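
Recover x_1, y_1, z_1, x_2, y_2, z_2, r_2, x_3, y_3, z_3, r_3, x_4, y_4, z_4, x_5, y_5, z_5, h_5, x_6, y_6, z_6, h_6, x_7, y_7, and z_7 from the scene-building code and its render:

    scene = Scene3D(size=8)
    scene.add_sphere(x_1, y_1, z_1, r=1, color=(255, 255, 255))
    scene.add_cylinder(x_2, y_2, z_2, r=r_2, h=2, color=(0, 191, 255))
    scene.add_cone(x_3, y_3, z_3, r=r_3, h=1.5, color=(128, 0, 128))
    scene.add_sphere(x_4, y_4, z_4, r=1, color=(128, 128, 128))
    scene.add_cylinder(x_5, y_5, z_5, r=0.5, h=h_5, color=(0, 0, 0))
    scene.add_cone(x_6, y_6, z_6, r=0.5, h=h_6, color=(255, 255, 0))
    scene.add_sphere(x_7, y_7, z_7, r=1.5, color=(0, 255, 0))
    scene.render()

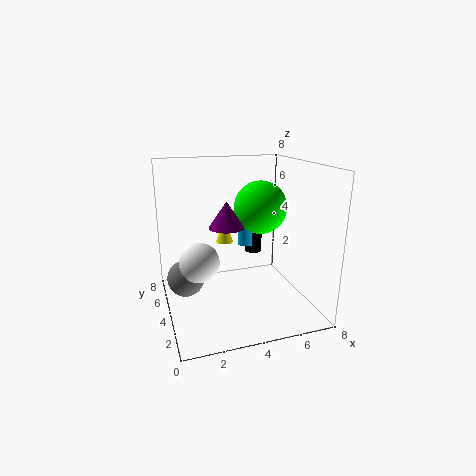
x_1 = 1.5
y_1 = 2.5
z_1 = 3.5
x_2 = 5
y_2 = 5.5
z_2 = 3
r_2 = 0.5
x_3 = 3.5
y_3 = 4.5
z_3 = 4.5
r_3 = 1
x_4 = 1
y_4 = 4
z_4 = 2
x_5 = 5.5
y_5 = 5.5
z_5 = 2.5
h_5 = 1.5
x_6 = 3.5
y_6 = 5
z_6 = 3.5
h_6 = 1.5
x_7 = 5.5
y_7 = 4.5
z_7 = 5.5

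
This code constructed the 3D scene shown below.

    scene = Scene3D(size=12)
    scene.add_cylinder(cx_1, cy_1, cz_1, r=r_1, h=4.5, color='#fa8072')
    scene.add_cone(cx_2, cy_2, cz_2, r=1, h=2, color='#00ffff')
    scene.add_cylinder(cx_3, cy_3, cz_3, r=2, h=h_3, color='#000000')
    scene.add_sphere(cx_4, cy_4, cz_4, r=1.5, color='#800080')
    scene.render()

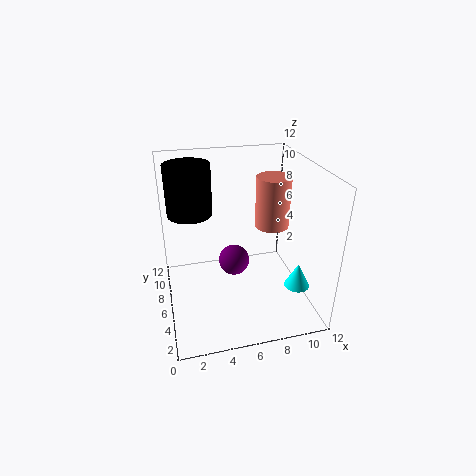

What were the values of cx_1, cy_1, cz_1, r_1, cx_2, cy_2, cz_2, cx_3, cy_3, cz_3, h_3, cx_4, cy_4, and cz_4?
cx_1 = 9.5; cy_1 = 7.5; cz_1 = 6; r_1 = 1.5; cx_2 = 10; cy_2 = 2.5; cz_2 = 3; cx_3 = 2.5; cy_3 = 9.5; cz_3 = 7; h_3 = 4.5; cx_4 = 6.5; cy_4 = 9.5; cz_4 = 1.5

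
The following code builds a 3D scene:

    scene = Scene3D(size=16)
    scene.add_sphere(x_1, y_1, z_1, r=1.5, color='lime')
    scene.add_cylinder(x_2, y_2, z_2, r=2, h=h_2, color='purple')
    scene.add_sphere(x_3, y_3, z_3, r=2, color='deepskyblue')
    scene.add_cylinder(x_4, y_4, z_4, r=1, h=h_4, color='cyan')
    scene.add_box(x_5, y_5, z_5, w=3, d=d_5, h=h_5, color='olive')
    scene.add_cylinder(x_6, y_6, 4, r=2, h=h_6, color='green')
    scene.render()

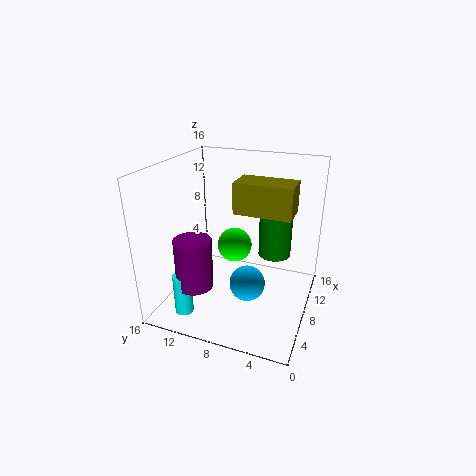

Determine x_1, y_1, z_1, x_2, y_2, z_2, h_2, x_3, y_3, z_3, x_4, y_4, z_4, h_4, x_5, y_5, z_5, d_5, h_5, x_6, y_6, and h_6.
x_1 = 2; y_1 = 6; z_1 = 10.5; x_2 = 4; y_2 = 11.5; z_2 = 3.5; h_2 = 5.5; x_3 = 7; y_3 = 6.5; z_3 = 3; x_4 = 3; y_4 = 12.5; z_4 = 0.5; h_4 = 4.5; x_5 = 4; y_5 = 1.5; z_5 = 12.5; d_5 = 5.5; h_5 = 3; x_6 = 13; y_6 = 5; h_6 = 6.5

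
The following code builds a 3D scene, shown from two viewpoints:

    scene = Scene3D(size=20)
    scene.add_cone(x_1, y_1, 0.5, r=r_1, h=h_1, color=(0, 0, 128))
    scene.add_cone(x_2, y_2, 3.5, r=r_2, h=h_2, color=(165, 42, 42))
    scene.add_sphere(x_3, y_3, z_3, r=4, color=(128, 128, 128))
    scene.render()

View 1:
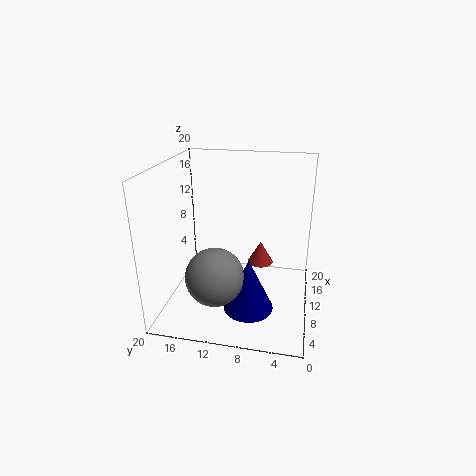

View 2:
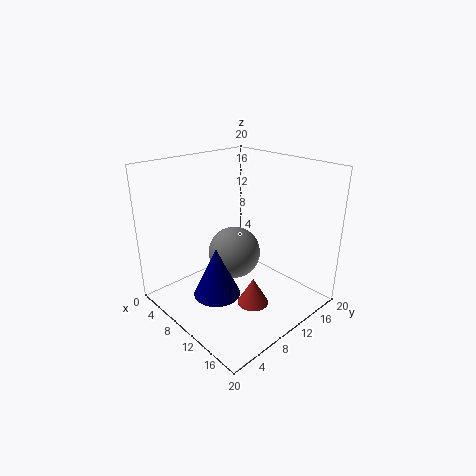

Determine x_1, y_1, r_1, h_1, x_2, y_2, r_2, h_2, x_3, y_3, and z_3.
x_1 = 7.5, y_1 = 8, r_1 = 3.5, h_1 = 7.5, x_2 = 15.5, y_2 = 7.5, r_2 = 2, h_2 = 3.5, x_3 = 6.5, y_3 = 12.5, z_3 = 5.5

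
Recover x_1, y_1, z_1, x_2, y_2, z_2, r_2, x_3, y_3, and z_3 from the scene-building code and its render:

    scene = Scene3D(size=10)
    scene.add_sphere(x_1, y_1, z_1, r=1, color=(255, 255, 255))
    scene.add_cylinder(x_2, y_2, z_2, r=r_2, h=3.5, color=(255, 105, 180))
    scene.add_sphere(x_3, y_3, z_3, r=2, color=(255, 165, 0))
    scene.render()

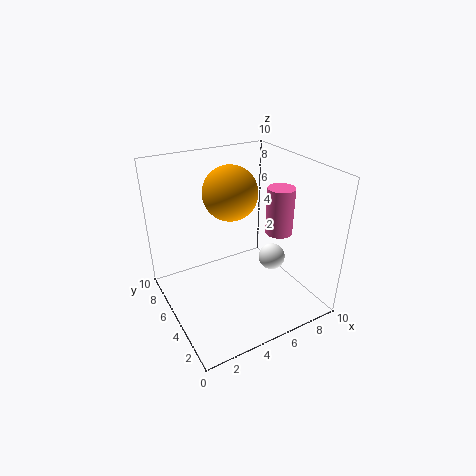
x_1 = 8; y_1 = 5; z_1 = 2.5; x_2 = 8.5; y_2 = 5; z_2 = 4.5; r_2 = 1; x_3 = 5.5; y_3 = 7; z_3 = 7.5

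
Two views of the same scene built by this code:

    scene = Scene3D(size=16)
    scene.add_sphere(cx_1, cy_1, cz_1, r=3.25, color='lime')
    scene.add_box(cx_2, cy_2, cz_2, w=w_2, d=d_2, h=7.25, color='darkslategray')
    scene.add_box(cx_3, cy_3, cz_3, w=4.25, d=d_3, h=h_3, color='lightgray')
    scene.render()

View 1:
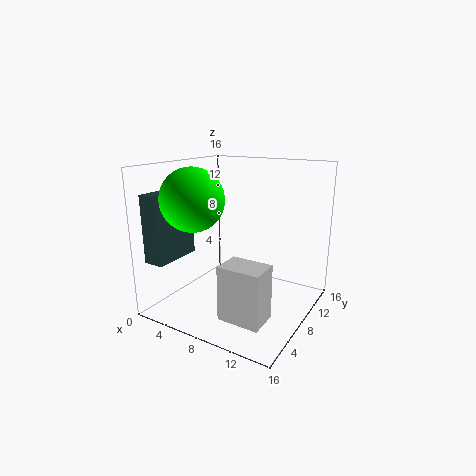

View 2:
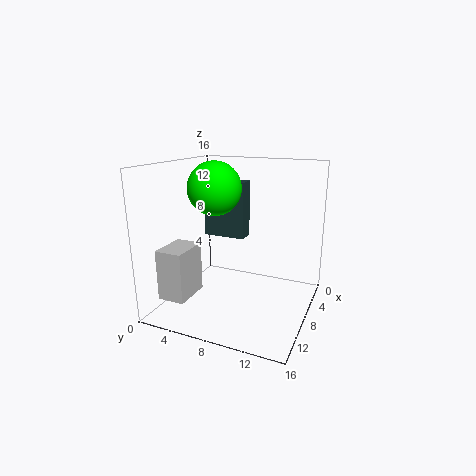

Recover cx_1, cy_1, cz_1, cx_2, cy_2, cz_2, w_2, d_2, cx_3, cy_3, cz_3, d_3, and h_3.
cx_1 = 5.25, cy_1 = 3.75, cz_1 = 12.75, cx_2 = 0.75, cy_2 = 1, cz_2 = 6, w_2 = 2.25, d_2 = 5.5, cx_3 = 9.75, cy_3 = 1.25, cz_3 = 2, d_3 = 3, h_3 = 5.5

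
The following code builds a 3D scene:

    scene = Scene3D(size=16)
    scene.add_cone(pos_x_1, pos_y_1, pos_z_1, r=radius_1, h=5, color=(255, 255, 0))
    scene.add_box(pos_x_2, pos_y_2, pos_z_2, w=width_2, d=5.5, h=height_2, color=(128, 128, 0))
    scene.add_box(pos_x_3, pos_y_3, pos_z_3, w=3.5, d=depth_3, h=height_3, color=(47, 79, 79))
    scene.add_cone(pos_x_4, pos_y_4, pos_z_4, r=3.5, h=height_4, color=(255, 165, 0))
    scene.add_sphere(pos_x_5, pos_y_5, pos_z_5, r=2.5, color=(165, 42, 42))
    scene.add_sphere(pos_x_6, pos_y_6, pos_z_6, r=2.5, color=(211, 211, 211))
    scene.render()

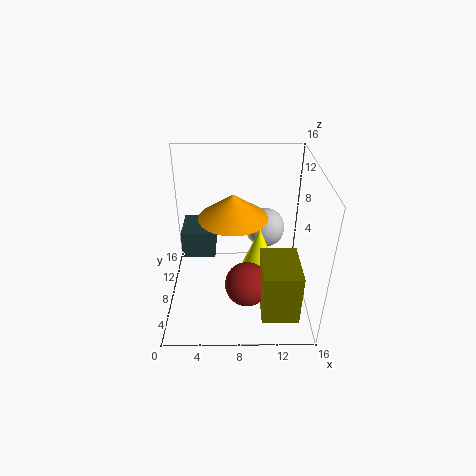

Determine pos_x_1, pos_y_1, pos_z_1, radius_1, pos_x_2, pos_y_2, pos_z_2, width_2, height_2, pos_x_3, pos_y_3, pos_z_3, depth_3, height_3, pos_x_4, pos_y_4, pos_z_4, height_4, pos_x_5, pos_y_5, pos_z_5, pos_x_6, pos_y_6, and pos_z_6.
pos_x_1 = 10.5; pos_y_1 = 9; pos_z_1 = 3.5; radius_1 = 2; pos_x_2 = 10.5; pos_y_2 = 2; pos_z_2 = 1; width_2 = 4; height_2 = 6; pos_x_3 = 2; pos_y_3 = 6.5; pos_z_3 = 6.5; depth_3 = 4; height_3 = 3; pos_x_4 = 7.5; pos_y_4 = 6.5; pos_z_4 = 11.5; height_4 = 2.5; pos_x_5 = 9; pos_y_5 = 6; pos_z_5 = 3; pos_x_6 = 11.5; pos_y_6 = 13.5; pos_z_6 = 6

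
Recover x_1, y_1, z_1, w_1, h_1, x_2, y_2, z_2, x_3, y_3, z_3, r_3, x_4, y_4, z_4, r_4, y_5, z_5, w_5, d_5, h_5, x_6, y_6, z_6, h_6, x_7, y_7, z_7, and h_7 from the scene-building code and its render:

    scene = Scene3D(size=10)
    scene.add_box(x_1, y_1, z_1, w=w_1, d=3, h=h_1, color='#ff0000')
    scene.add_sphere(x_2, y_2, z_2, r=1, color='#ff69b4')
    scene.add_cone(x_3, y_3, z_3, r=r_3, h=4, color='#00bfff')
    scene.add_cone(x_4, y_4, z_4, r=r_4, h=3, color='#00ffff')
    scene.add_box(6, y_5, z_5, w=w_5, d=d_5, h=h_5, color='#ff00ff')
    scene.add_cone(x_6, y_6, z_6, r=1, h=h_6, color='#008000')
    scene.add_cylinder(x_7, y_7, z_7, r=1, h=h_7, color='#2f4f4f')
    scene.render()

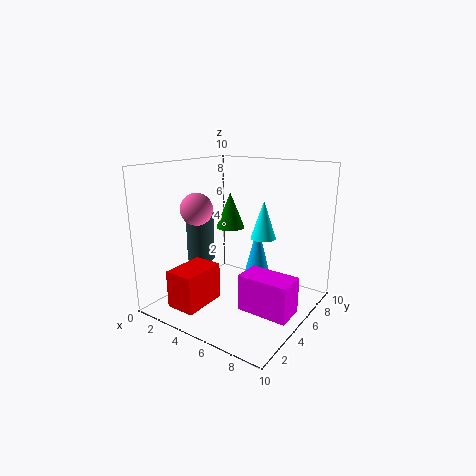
x_1 = 2.5
y_1 = 0.5
z_1 = 1
w_1 = 2
h_1 = 2.5
x_2 = 4
y_2 = 2
z_2 = 7.5
x_3 = 4.5
y_3 = 8.5
z_3 = 1
r_3 = 1
x_4 = 5
y_4 = 8.5
z_4 = 4
r_4 = 1
y_5 = 3.5
z_5 = 0.5
w_5 = 3.5
d_5 = 2
h_5 = 2.5
x_6 = 4
y_6 = 5.5
z_6 = 5.5
h_6 = 2.5
x_7 = 2
y_7 = 4.5
z_7 = 3
h_7 = 3.5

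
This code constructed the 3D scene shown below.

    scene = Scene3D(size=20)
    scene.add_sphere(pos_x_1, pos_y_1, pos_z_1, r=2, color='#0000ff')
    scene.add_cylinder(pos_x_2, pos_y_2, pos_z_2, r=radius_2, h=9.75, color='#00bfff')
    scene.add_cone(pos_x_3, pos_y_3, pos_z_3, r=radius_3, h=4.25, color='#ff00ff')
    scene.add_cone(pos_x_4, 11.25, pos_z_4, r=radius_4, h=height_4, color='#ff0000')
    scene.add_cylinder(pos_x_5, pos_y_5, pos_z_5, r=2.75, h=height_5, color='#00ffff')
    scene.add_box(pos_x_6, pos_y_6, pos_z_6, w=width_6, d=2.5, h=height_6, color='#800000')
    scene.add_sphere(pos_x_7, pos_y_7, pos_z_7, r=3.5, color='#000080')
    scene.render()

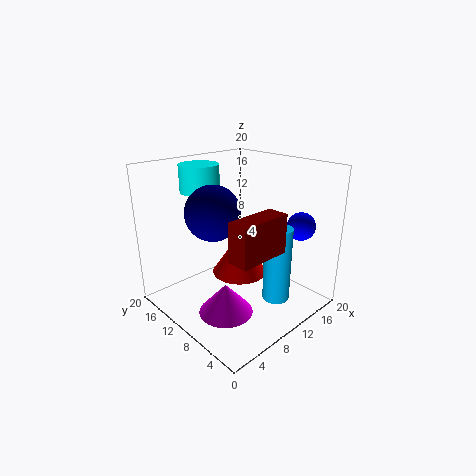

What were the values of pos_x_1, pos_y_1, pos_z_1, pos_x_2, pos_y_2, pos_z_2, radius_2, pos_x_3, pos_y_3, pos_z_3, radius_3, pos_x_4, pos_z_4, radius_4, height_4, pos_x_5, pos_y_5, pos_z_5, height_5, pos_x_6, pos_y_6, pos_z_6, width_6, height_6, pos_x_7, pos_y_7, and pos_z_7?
pos_x_1 = 17.25; pos_y_1 = 4.75; pos_z_1 = 11.25; pos_x_2 = 10.5; pos_y_2 = 3.25; pos_z_2 = 3.5; radius_2 = 1.75; pos_x_3 = 6.5; pos_y_3 = 8.75; pos_z_3 = 0.25; radius_3 = 3.75; pos_x_4 = 11.5; pos_z_4 = 3.75; radius_4 = 4; height_4 = 6; pos_x_5 = 7.75; pos_y_5 = 15.25; pos_z_5 = 16; height_5 = 3.75; pos_x_6 = 1.75; pos_y_6 = 0.25; pos_z_6 = 12; width_6 = 6.25; height_6 = 4.5; pos_x_7 = 5.5; pos_y_7 = 9.75; pos_z_7 = 14.75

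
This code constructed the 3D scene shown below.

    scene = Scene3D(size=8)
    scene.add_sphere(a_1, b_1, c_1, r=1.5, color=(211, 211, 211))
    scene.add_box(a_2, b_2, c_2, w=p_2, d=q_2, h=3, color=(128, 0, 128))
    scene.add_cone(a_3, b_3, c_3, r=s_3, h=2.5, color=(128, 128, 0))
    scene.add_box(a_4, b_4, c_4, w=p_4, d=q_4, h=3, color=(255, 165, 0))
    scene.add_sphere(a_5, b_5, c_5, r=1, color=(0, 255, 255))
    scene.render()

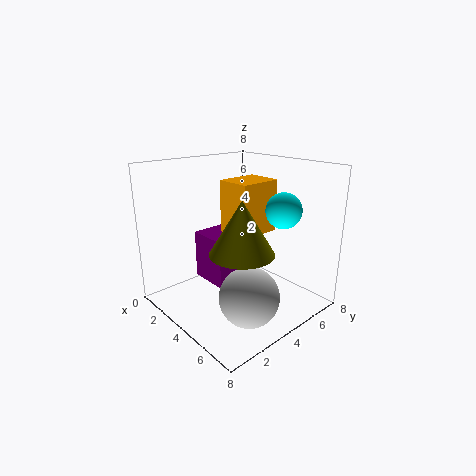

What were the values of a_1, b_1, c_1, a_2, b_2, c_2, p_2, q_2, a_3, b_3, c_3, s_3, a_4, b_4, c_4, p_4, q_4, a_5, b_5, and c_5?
a_1 = 6.5, b_1 = 2.5, c_1 = 2, a_2 = 0.5, b_2 = 3.5, c_2 = 0.5, p_2 = 2.5, q_2 = 2.5, a_3 = 6.5, b_3 = 2, c_3 = 4.5, s_3 = 1.5, a_4 = 2.5, b_4 = 4, c_4 = 4, p_4 = 2, q_4 = 2.5, a_5 = 5.5, b_5 = 6, c_5 = 5.5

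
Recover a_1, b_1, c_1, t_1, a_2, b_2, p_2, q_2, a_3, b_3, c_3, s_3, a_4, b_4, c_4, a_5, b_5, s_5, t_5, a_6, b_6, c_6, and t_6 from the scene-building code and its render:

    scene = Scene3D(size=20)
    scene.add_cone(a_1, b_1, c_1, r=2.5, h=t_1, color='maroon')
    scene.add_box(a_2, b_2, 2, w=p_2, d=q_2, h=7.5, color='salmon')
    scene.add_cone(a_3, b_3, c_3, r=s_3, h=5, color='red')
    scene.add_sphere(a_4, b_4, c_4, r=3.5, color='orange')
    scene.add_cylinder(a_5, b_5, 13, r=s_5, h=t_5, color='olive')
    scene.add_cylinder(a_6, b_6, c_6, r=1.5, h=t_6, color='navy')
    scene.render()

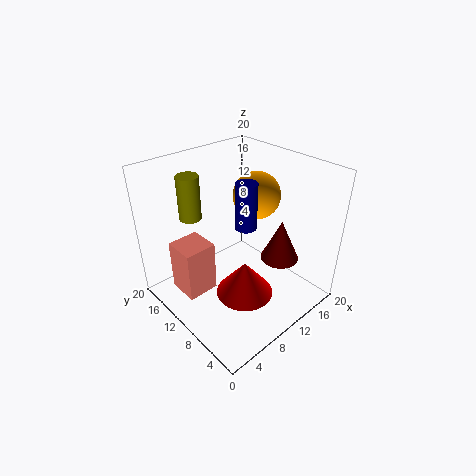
a_1 = 12.5, b_1 = 4.5, c_1 = 8.5, t_1 = 5.5, a_2 = 2.5, b_2 = 11.5, p_2 = 4.5, q_2 = 4.5, a_3 = 9, b_3 = 7.5, c_3 = 2.5, s_3 = 4, a_4 = 15.5, b_4 = 12, c_4 = 14, a_5 = 5.5, b_5 = 14.5, s_5 = 1.5, t_5 = 6, a_6 = 11, b_6 = 9.5, c_6 = 11.5, t_6 = 6.5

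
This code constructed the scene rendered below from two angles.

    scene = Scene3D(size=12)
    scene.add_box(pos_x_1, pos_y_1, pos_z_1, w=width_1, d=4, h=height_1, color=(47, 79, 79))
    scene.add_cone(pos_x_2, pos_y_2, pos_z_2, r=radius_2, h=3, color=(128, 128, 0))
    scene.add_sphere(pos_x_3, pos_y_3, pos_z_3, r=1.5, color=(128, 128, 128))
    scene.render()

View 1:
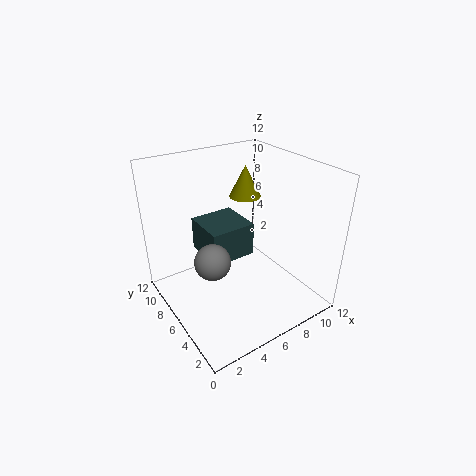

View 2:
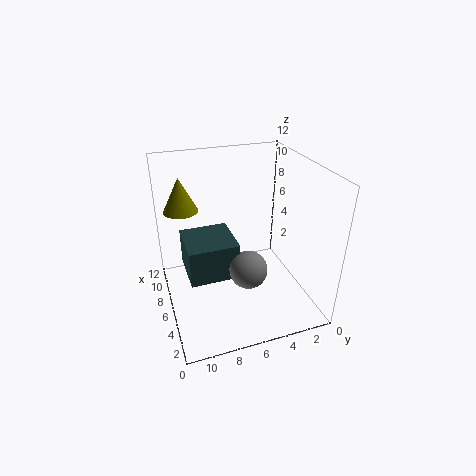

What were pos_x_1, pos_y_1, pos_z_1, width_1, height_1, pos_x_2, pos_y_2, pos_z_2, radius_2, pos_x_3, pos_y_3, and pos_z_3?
pos_x_1 = 4
pos_y_1 = 6.5
pos_z_1 = 3.5
width_1 = 4
height_1 = 3
pos_x_2 = 9.5
pos_y_2 = 10
pos_z_2 = 7.5
radius_2 = 1.5
pos_x_3 = 3.5
pos_y_3 = 6
pos_z_3 = 4.5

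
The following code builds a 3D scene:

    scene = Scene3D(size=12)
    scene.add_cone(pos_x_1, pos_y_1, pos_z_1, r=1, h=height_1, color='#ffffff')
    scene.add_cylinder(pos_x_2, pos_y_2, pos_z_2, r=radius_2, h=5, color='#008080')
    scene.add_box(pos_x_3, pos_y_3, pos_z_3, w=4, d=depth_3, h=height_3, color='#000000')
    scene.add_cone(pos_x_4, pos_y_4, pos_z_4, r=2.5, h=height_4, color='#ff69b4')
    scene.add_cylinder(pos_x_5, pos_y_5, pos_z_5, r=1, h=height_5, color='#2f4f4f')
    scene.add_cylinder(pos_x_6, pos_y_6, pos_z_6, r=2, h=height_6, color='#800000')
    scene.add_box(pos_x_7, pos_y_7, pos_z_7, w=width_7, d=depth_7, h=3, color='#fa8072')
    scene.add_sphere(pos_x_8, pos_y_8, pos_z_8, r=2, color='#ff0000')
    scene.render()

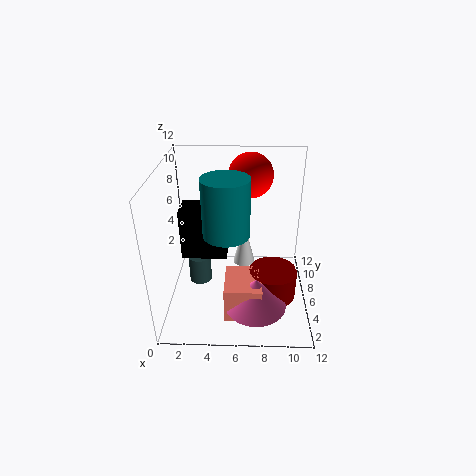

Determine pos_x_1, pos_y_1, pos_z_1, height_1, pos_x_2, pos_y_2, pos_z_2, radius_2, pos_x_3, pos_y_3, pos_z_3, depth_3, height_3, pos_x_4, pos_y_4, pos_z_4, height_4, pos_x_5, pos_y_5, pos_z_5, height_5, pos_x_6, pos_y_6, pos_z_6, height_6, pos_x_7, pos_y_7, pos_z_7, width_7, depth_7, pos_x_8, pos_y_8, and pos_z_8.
pos_x_1 = 6.5
pos_y_1 = 8.5
pos_z_1 = 2
height_1 = 4
pos_x_2 = 5
pos_y_2 = 6.5
pos_z_2 = 6
radius_2 = 2
pos_x_3 = 1
pos_y_3 = 6.5
pos_z_3 = 3.5
depth_3 = 2.5
height_3 = 4.5
pos_x_4 = 7.5
pos_y_4 = 3
pos_z_4 = 1.5
height_4 = 2.5
pos_x_5 = 2.5
pos_y_5 = 7
pos_z_5 = 1
height_5 = 2.5
pos_x_6 = 9
pos_y_6 = 5
pos_z_6 = 1
height_6 = 2.5
pos_x_7 = 5
pos_y_7 = 2
pos_z_7 = 0.5
width_7 = 3
depth_7 = 3.5
pos_x_8 = 7
pos_y_8 = 10
pos_z_8 = 10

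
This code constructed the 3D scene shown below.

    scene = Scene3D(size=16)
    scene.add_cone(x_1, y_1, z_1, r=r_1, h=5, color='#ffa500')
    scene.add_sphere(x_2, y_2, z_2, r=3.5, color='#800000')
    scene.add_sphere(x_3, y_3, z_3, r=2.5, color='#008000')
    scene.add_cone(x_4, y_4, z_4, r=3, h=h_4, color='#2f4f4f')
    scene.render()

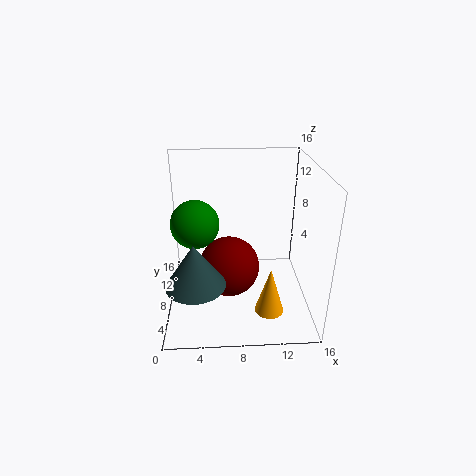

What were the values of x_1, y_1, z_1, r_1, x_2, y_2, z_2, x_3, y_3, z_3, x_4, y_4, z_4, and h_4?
x_1 = 11; y_1 = 3; z_1 = 2; r_1 = 1.5; x_2 = 7; y_2 = 8.5; z_2 = 4; x_3 = 3.5; y_3 = 6.5; z_3 = 10.5; x_4 = 3.5; y_4 = 3; z_4 = 5.5; h_4 = 4.5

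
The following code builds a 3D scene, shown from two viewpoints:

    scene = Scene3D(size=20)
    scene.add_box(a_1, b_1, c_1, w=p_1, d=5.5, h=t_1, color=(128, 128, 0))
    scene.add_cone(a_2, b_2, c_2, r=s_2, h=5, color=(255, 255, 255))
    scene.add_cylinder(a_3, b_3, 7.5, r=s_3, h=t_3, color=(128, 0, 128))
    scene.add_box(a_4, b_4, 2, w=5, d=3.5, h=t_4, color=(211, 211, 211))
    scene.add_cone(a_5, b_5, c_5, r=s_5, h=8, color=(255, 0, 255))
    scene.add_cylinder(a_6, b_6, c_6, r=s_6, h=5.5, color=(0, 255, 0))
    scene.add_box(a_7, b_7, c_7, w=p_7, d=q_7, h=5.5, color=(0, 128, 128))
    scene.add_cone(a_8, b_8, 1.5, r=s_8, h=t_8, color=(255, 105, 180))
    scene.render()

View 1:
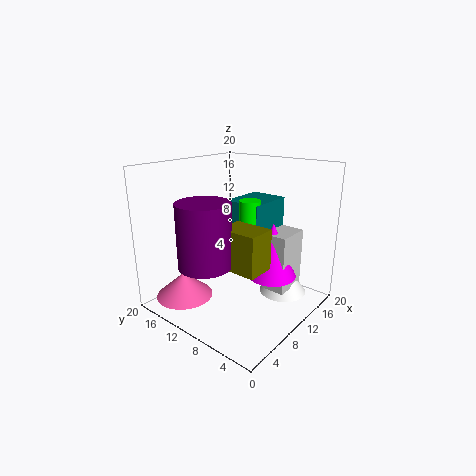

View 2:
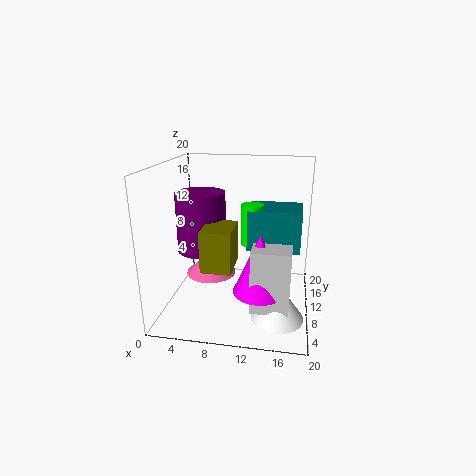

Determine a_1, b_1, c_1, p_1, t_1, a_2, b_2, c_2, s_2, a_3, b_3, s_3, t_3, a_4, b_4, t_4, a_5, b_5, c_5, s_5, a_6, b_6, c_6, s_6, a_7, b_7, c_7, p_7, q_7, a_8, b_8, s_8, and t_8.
a_1 = 6
b_1 = 4.5
c_1 = 7
p_1 = 4
t_1 = 5.5
a_2 = 16
b_2 = 6
c_2 = 0.5
s_2 = 3.5
a_3 = 4.5
b_3 = 11
s_3 = 3.5
t_3 = 8.5
a_4 = 12.5
b_4 = 4
t_4 = 8.5
a_5 = 13.5
b_5 = 6.5
c_5 = 4
s_5 = 3.5
a_6 = 12
b_6 = 9.5
c_6 = 9.5
s_6 = 1.5
a_7 = 11.5
b_7 = 8
c_7 = 9
p_7 = 7
q_7 = 5.5
a_8 = 4.5
b_8 = 15.5
s_8 = 4
t_8 = 3.5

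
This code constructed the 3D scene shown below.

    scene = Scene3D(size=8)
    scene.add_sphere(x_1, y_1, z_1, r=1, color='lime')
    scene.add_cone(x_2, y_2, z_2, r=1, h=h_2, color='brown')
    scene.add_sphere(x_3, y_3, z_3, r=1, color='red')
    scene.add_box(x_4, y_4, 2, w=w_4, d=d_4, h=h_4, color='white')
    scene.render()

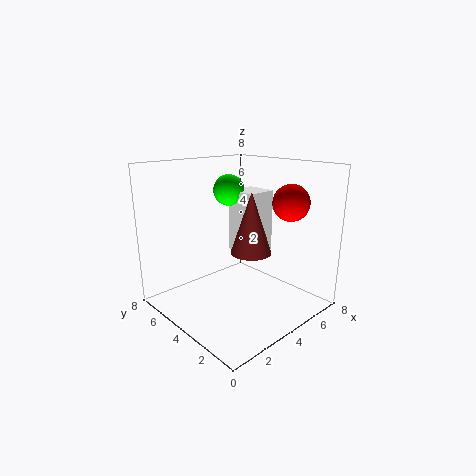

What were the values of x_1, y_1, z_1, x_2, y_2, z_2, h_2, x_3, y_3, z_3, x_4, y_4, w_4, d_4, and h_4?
x_1 = 6; y_1 = 7; z_1 = 6; x_2 = 3; y_2 = 2; z_2 = 4; h_2 = 3; x_3 = 6; y_3 = 2; z_3 = 6; x_4 = 6; y_4 = 5; w_4 = 2; d_4 = 2; h_4 = 4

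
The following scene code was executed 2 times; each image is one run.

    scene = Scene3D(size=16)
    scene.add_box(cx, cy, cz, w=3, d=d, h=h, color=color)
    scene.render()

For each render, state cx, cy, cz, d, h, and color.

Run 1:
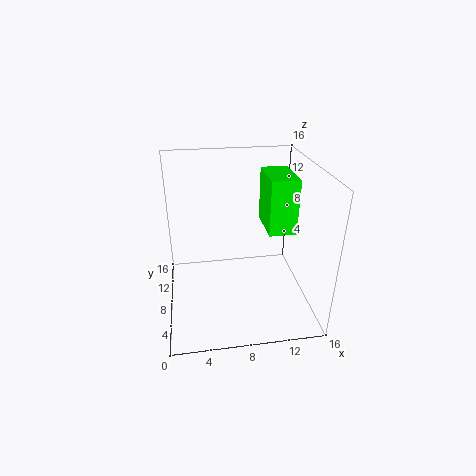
cx = 11
cy = 6
cz = 9
d = 5
h = 6
color = 'lime'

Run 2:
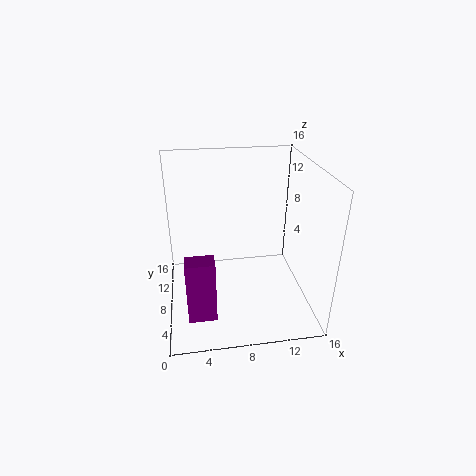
cx = 2
cy = 3
cz = 1
d = 2
h = 7
color = 'purple'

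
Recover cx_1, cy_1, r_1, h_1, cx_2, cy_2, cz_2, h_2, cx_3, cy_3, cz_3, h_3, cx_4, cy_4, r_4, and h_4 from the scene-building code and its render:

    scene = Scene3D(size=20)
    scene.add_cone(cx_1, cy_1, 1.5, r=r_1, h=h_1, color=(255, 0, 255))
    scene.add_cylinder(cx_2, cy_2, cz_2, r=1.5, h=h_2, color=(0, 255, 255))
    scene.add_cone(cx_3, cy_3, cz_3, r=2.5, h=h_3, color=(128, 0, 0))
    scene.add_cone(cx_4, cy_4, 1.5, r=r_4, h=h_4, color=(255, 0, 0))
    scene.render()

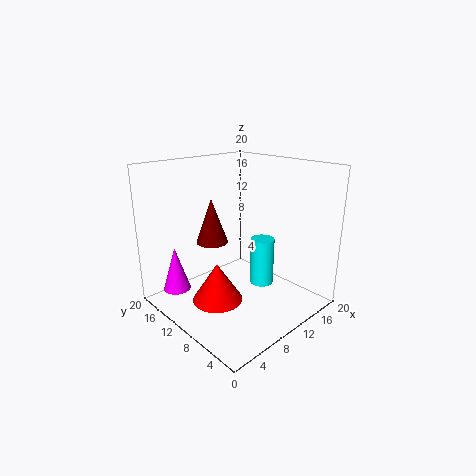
cx_1 = 4, cy_1 = 17, r_1 = 2, h_1 = 6.5, cx_2 = 9.5, cy_2 = 5, cz_2 = 5.5, h_2 = 6, cx_3 = 11, cy_3 = 17, cz_3 = 7, h_3 = 7, cx_4 = 6.5, cy_4 = 10.5, r_4 = 3.5, h_4 = 5.5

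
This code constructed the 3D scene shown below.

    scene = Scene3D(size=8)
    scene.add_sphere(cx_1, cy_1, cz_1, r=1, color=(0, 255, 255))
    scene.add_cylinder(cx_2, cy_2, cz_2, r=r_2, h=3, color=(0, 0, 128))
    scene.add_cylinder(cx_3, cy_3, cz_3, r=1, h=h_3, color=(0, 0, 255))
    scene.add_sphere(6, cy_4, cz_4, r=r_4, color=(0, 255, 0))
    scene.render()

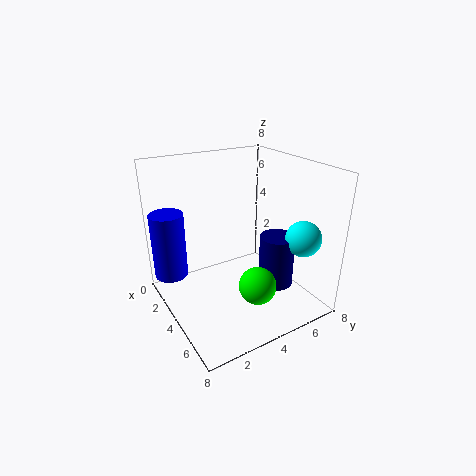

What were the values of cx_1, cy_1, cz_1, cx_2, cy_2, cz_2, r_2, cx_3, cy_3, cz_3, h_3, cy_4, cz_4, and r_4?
cx_1 = 6
cy_1 = 7
cz_1 = 4
cx_2 = 5
cy_2 = 6
cz_2 = 1
r_2 = 1
cx_3 = 1
cy_3 = 1
cz_3 = 1
h_3 = 4
cy_4 = 4
cz_4 = 2
r_4 = 1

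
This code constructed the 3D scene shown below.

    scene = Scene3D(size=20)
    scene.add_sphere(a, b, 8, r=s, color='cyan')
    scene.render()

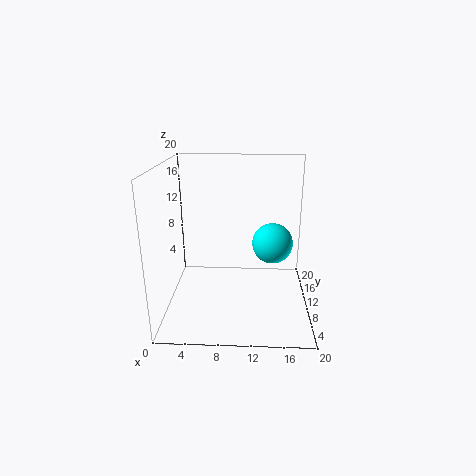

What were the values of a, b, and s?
a = 15, b = 13, s = 3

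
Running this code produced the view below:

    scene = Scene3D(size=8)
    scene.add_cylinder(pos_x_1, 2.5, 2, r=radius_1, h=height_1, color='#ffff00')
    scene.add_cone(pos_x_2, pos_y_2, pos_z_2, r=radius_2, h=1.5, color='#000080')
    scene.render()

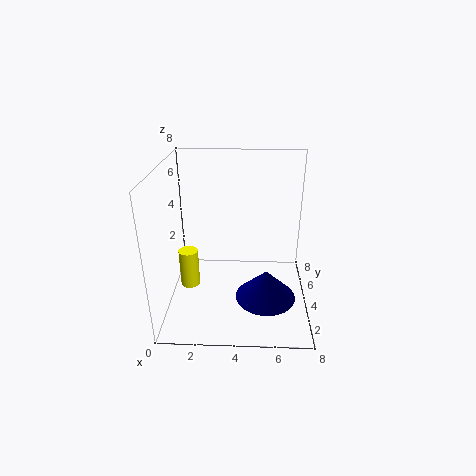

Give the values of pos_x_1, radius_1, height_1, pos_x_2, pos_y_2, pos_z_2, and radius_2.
pos_x_1 = 1.5
radius_1 = 0.5
height_1 = 2
pos_x_2 = 5.5
pos_y_2 = 1.5
pos_z_2 = 2
radius_2 = 1.5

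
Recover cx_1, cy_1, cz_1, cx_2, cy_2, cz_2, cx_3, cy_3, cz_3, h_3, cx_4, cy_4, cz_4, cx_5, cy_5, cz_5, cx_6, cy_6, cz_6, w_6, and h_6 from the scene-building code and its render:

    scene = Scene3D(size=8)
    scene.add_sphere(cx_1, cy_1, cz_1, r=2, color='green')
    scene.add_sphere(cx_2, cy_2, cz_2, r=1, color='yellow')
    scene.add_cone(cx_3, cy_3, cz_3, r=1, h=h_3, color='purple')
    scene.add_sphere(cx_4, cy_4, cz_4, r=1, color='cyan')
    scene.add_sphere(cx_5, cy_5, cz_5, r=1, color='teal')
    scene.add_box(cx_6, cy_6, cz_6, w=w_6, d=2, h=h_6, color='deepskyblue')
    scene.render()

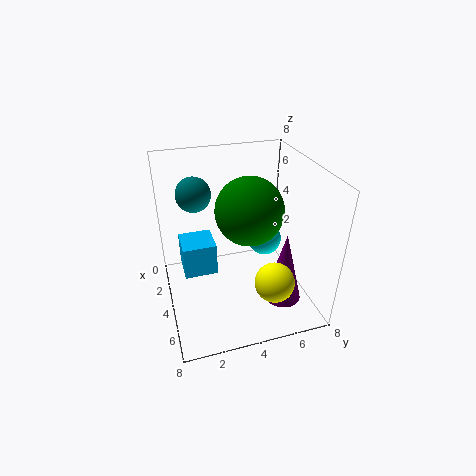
cx_1 = 3
cy_1 = 5
cz_1 = 5
cx_2 = 7
cy_2 = 5
cz_2 = 3
cx_3 = 6
cy_3 = 6
cz_3 = 1
h_3 = 4
cx_4 = 3
cy_4 = 6
cz_4 = 3
cx_5 = 2
cy_5 = 2
cz_5 = 6
cx_6 = 1
cy_6 = 1
cz_6 = 1
w_6 = 2
h_6 = 2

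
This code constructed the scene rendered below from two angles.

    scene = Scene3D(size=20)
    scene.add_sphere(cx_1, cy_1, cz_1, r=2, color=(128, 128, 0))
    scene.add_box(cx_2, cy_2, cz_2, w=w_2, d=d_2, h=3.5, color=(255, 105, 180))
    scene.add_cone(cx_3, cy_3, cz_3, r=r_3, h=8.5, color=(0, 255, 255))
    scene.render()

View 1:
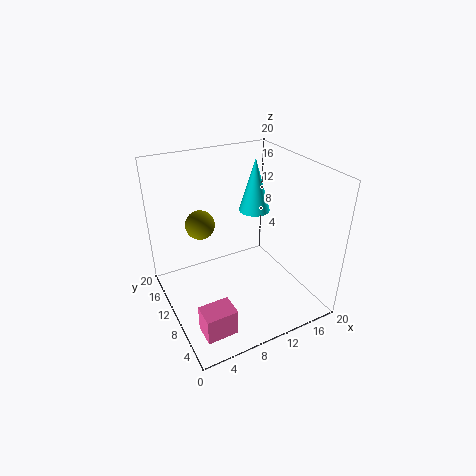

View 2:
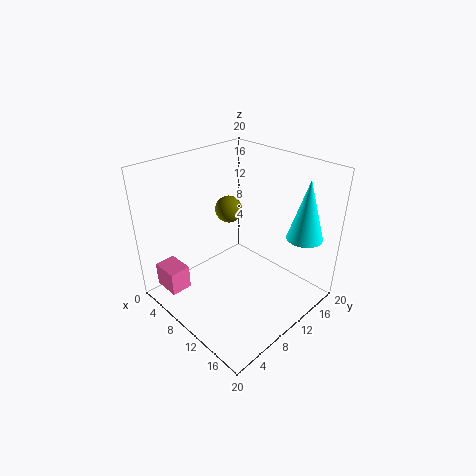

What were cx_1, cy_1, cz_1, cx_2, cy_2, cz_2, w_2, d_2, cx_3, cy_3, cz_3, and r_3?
cx_1 = 5.5; cy_1 = 12.5; cz_1 = 12; cx_2 = 1.5; cy_2 = 1.5; cz_2 = 2; w_2 = 4; d_2 = 3; cx_3 = 16.5; cy_3 = 16.5; cz_3 = 10; r_3 = 2.5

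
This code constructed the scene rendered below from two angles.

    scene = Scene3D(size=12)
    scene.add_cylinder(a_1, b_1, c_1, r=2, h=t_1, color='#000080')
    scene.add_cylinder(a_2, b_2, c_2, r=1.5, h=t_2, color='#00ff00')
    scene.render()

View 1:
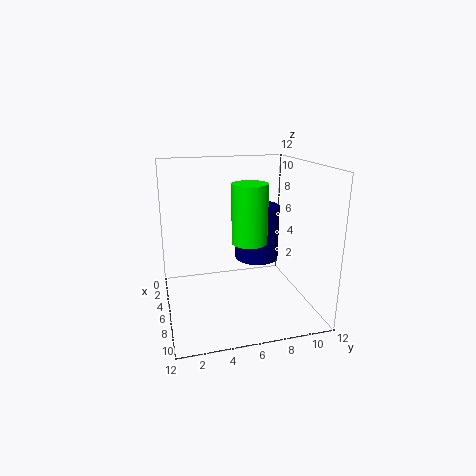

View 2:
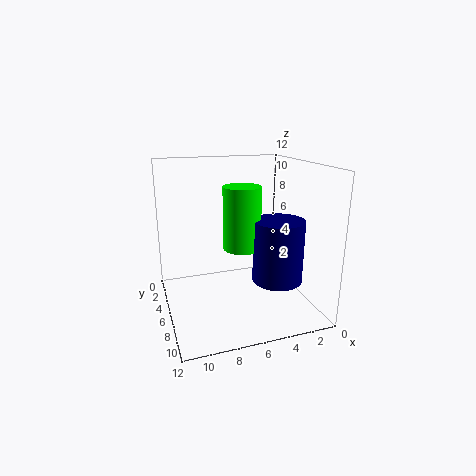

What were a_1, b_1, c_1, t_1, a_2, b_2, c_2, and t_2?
a_1 = 3.5; b_1 = 8.5; c_1 = 3; t_1 = 5; a_2 = 6; b_2 = 7; c_2 = 5.5; t_2 = 5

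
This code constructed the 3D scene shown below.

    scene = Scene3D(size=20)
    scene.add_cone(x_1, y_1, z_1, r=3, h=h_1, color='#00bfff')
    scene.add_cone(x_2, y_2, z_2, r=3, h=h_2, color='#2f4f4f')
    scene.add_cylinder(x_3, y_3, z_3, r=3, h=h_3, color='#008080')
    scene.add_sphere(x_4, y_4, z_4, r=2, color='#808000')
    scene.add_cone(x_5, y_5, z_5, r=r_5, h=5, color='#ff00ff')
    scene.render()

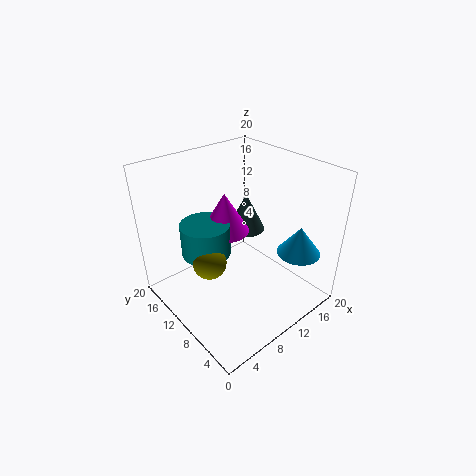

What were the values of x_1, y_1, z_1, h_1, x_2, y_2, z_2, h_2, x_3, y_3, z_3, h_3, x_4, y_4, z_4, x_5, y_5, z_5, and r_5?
x_1 = 16
y_1 = 4
z_1 = 8
h_1 = 4
x_2 = 16
y_2 = 15
z_2 = 7
h_2 = 6
x_3 = 4
y_3 = 9
z_3 = 11
h_3 = 4
x_4 = 3
y_4 = 7
z_4 = 11
x_5 = 7
y_5 = 9
z_5 = 13
r_5 = 3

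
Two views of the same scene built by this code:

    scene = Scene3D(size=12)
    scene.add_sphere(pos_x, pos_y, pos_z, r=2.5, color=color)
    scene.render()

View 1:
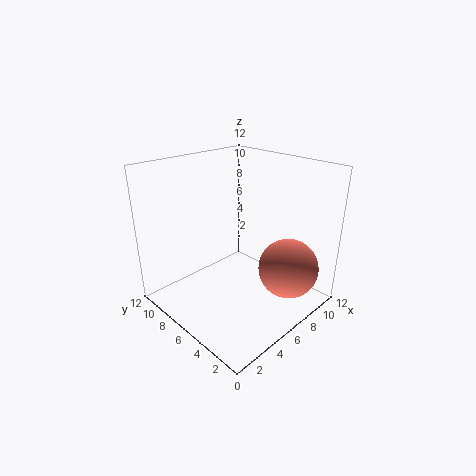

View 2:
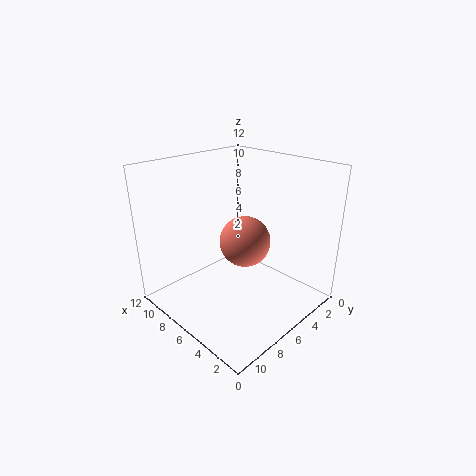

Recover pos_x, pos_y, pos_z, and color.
pos_x = 8.5; pos_y = 2.5; pos_z = 3.5; color = 'salmon'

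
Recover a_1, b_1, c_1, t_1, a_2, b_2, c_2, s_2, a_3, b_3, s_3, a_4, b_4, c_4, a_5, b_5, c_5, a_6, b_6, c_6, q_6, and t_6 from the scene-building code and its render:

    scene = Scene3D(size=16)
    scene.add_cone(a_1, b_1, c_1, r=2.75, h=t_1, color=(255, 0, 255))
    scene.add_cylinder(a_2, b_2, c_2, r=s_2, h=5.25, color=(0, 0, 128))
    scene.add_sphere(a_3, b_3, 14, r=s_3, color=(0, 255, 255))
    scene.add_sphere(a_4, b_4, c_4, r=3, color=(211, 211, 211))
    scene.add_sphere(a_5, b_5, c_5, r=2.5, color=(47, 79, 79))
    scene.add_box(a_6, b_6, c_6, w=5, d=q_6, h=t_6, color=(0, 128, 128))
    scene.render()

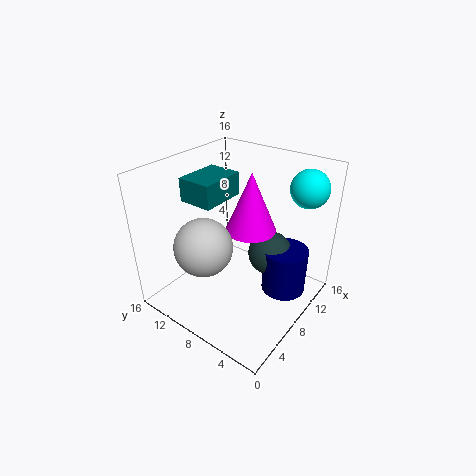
a_1 = 9
b_1 = 7
c_1 = 9
t_1 = 6.5
a_2 = 10.5
b_2 = 3.25
c_2 = 1.75
s_2 = 2.5
a_3 = 12
b_3 = 2
s_3 = 2
a_4 = 3.5
b_4 = 9
c_4 = 8.75
a_5 = 10.5
b_5 = 5.25
c_5 = 5.75
a_6 = 4.5
b_6 = 9
c_6 = 12.5
q_6 = 3.75
t_6 = 2.5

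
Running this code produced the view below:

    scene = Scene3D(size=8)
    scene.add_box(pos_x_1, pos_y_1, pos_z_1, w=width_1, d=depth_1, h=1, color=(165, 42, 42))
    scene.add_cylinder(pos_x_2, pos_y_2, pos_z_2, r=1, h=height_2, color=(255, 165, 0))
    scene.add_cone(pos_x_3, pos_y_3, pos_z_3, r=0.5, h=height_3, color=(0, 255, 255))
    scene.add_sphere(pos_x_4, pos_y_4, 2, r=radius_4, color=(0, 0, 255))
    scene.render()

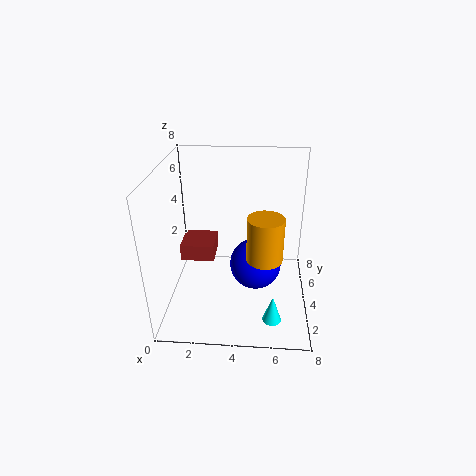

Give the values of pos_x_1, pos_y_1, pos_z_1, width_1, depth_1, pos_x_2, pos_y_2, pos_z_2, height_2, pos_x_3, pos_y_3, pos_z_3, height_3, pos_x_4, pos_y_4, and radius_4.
pos_x_1 = 0.5
pos_y_1 = 4.5
pos_z_1 = 2
width_1 = 2
depth_1 = 2
pos_x_2 = 5.5
pos_y_2 = 3.5
pos_z_2 = 3
height_2 = 2.5
pos_x_3 = 6
pos_y_3 = 1.5
pos_z_3 = 0.5
height_3 = 1.5
pos_x_4 = 5
pos_y_4 = 4.5
radius_4 = 1.5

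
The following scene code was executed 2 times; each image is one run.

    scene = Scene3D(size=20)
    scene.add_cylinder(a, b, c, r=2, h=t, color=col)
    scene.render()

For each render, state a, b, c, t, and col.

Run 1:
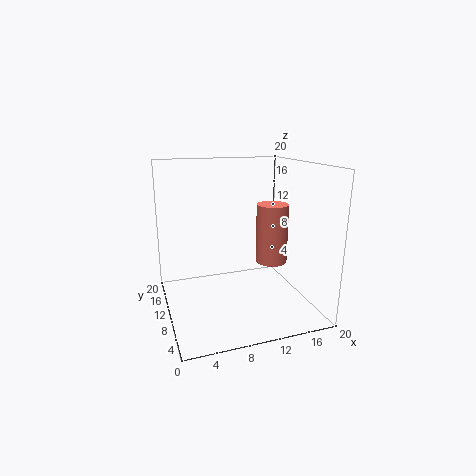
a = 13; b = 5.5; c = 8; t = 7.5; col = 'salmon'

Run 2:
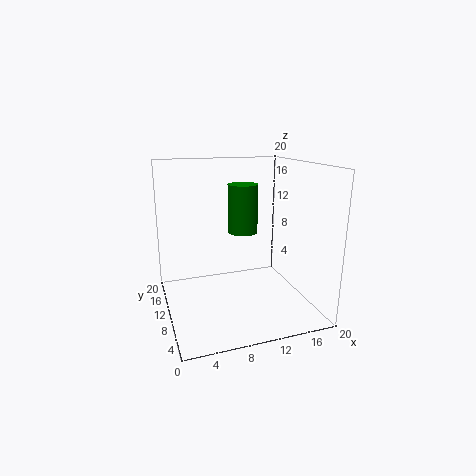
a = 10.5; b = 9.5; c = 11; t = 6.5; col = 'green'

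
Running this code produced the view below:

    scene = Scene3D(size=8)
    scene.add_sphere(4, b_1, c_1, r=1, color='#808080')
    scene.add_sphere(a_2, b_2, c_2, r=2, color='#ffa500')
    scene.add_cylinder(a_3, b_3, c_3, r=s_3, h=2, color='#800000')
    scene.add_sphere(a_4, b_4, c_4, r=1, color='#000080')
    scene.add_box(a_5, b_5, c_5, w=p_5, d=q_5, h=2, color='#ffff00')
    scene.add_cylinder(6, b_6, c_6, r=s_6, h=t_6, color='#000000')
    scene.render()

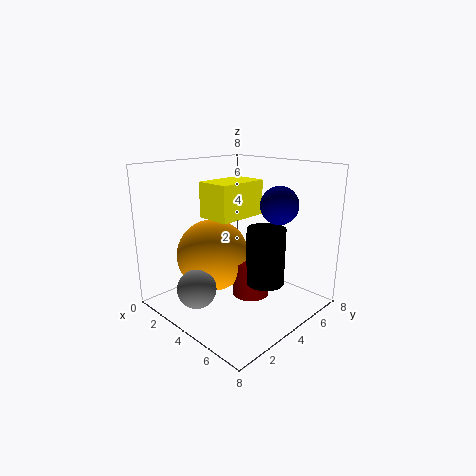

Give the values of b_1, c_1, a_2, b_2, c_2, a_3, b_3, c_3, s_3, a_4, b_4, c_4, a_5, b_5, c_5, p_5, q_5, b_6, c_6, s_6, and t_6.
b_1 = 1, c_1 = 2, a_2 = 3, b_2 = 3, c_2 = 3, a_3 = 5, b_3 = 4, c_3 = 1, s_3 = 1, a_4 = 6, b_4 = 5, c_4 = 6, a_5 = 2, b_5 = 3, c_5 = 5, p_5 = 2, q_5 = 3, b_6 = 4, c_6 = 2, s_6 = 1, t_6 = 3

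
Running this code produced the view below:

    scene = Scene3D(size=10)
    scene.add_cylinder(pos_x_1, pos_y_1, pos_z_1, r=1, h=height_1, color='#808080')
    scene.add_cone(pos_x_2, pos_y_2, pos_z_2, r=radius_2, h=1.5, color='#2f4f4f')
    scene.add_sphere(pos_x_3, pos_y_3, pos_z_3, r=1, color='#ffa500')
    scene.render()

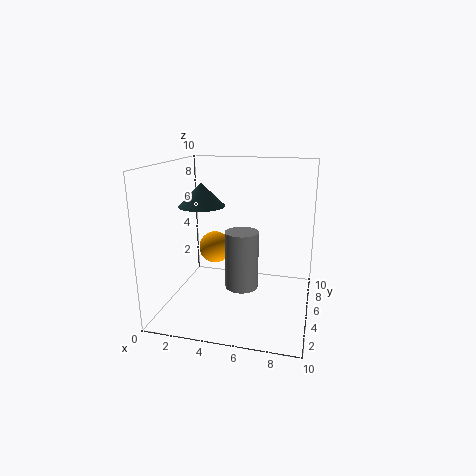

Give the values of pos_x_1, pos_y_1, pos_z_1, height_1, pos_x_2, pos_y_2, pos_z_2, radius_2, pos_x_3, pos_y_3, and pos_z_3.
pos_x_1 = 6; pos_y_1 = 2; pos_z_1 = 3; height_1 = 3.5; pos_x_2 = 3; pos_y_2 = 3.5; pos_z_2 = 7.5; radius_2 = 1.5; pos_x_3 = 4; pos_y_3 = 3; pos_z_3 = 5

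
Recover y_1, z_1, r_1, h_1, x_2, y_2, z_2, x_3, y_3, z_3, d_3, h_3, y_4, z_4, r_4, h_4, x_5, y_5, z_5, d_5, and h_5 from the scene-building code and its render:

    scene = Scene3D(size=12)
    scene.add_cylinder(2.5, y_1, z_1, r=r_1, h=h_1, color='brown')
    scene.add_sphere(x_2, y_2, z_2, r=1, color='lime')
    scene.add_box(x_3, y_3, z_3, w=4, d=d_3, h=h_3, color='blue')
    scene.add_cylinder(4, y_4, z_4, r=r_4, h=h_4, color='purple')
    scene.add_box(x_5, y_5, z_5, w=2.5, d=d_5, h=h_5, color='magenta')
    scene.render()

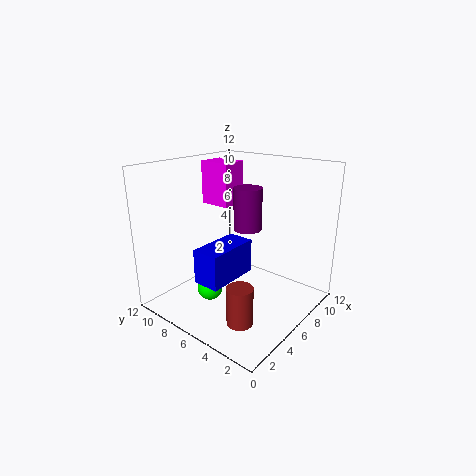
y_1 = 3, z_1 = 1, r_1 = 1, h_1 = 3, x_2 = 3, y_2 = 6.5, z_2 = 2.5, x_3 = 0.5, y_3 = 3.5, z_3 = 4.5, d_3 = 2, h_3 = 2.5, y_4 = 3.5, z_4 = 8, r_4 = 1, h_4 = 3, x_5 = 8, y_5 = 9, z_5 = 7.5, d_5 = 3, h_5 = 4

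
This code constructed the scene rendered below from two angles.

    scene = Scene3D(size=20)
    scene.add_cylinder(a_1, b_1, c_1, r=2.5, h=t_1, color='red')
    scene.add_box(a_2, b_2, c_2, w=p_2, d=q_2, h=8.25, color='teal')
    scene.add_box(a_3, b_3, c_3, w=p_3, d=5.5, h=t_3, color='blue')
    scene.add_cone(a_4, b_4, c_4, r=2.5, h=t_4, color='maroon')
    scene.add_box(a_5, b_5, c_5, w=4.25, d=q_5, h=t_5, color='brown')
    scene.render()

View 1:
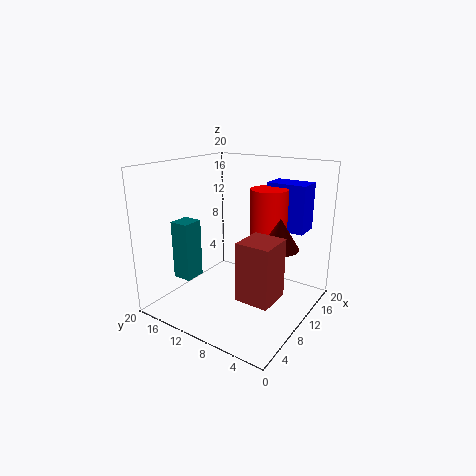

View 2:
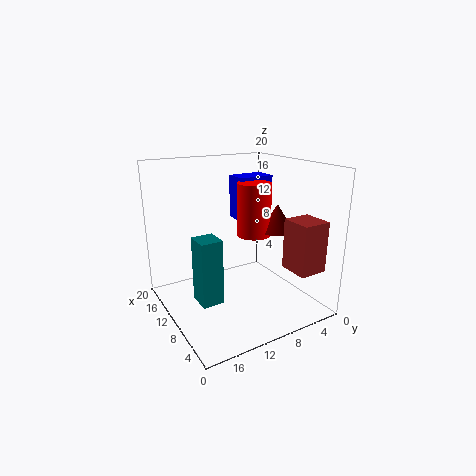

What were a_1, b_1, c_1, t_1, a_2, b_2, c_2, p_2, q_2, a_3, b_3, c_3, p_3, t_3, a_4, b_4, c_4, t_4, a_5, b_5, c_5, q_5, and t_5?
a_1 = 11.75, b_1 = 6.25, c_1 = 9.25, t_1 = 7.75, a_2 = 5, b_2 = 15, c_2 = 4, p_2 = 3, q_2 = 2.75, a_3 = 13.25, b_3 = 2, c_3 = 11, p_3 = 3.5, t_3 = 6.5, a_4 = 9.75, b_4 = 3.5, c_4 = 10, t_4 = 4, a_5 = 2, b_5 = 1, c_5 = 6, q_5 = 4, t_5 = 7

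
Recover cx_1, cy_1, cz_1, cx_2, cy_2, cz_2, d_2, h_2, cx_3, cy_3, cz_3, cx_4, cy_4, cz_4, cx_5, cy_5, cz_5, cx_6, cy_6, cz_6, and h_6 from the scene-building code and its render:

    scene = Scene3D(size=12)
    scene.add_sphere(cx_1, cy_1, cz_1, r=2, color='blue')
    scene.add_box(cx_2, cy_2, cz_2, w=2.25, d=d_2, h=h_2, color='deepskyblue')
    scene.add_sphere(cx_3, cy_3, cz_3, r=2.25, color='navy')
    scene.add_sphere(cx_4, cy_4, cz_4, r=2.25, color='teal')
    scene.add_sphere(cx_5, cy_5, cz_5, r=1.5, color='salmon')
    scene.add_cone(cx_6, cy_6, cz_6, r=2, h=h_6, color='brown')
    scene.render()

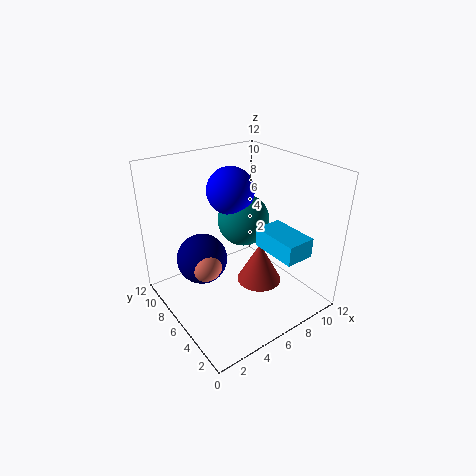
cx_1 = 6.5, cy_1 = 7.75, cz_1 = 9.5, cx_2 = 6.25, cy_2 = 0.25, cz_2 = 6.25, d_2 = 3.75, h_2 = 1.5, cx_3 = 4, cy_3 = 8.75, cz_3 = 3.25, cx_4 = 7.5, cy_4 = 7.25, cz_4 = 6.75, cx_5 = 3.75, cy_5 = 7.75, cz_5 = 3.25, cx_6 = 8.25, cy_6 = 5.75, cz_6 = 1, h_6 = 3.75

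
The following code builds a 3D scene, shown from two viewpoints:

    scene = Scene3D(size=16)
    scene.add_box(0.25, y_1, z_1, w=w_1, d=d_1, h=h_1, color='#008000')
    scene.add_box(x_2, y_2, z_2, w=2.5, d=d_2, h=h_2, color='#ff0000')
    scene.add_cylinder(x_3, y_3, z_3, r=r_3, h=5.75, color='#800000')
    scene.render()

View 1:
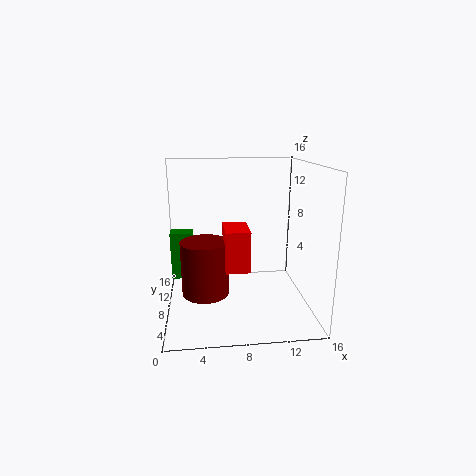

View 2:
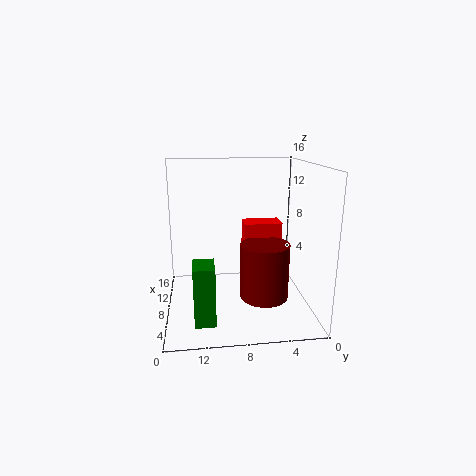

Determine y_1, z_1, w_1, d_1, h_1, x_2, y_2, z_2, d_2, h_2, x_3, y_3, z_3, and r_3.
y_1 = 11, z_1 = 2, w_1 = 2.75, d_1 = 2, h_1 = 5.75, x_2 = 6.25, y_2 = 3.5, z_2 = 5.75, d_2 = 4, h_2 = 4.25, x_3 = 4.25, y_3 = 5.75, z_3 = 2.75, r_3 = 2.5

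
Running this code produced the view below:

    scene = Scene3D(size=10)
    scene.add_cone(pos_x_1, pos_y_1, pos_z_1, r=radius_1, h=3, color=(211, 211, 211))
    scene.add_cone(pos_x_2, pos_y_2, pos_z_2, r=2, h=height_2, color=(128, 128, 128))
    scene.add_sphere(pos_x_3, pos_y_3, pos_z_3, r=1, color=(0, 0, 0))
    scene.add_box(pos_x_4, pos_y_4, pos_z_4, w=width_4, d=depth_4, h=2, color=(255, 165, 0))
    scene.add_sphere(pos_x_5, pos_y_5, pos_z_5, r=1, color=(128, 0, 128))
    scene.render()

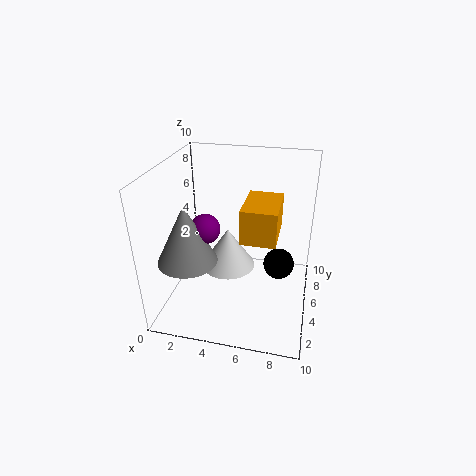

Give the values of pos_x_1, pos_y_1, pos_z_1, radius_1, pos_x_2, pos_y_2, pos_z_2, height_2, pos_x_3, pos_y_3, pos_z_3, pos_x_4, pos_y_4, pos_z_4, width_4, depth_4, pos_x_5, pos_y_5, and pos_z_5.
pos_x_1 = 4
pos_y_1 = 6
pos_z_1 = 2
radius_1 = 2
pos_x_2 = 2
pos_y_2 = 3
pos_z_2 = 4
height_2 = 4
pos_x_3 = 8
pos_y_3 = 4
pos_z_3 = 4
pos_x_4 = 6
pos_y_4 = 1
pos_z_4 = 7
width_4 = 2
depth_4 = 3
pos_x_5 = 3
pos_y_5 = 4
pos_z_5 = 6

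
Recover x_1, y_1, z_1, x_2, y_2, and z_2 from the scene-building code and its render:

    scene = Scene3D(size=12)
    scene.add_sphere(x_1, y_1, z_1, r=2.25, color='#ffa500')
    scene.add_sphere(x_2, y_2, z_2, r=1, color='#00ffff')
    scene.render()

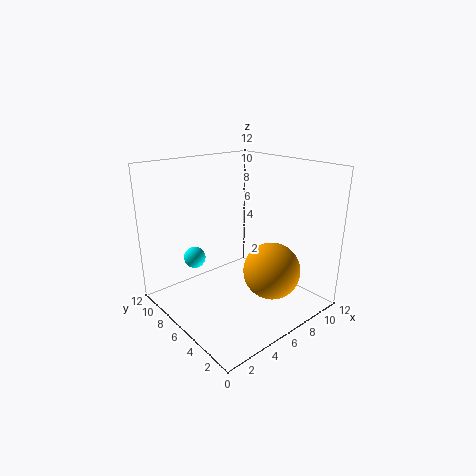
x_1 = 6.75
y_1 = 2.75
z_1 = 4
x_2 = 4.5
y_2 = 10.5
z_2 = 3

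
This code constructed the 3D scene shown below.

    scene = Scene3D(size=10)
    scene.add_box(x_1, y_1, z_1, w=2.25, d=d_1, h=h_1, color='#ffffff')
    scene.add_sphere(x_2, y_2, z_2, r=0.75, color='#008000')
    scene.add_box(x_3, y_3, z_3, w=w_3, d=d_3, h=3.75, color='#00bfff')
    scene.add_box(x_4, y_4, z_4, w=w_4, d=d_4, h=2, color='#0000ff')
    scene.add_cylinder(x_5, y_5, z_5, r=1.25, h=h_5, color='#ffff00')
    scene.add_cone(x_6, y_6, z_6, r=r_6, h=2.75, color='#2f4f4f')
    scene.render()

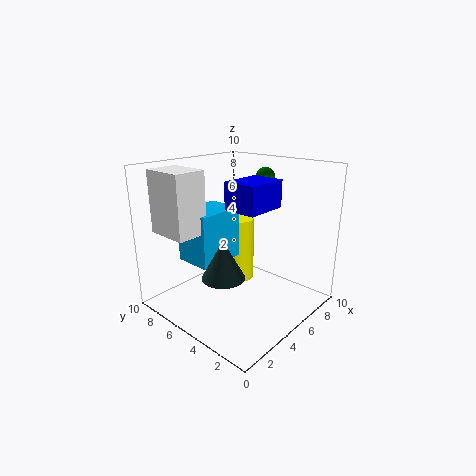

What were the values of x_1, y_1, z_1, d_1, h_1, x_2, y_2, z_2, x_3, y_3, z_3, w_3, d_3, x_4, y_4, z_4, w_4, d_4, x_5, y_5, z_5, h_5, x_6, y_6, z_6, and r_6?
x_1 = 1; y_1 = 6.25; z_1 = 5.5; d_1 = 3; h_1 = 4.25; x_2 = 9.25; y_2 = 6; z_2 = 8.5; x_3 = 2.75; y_3 = 6; z_3 = 3; w_3 = 3.5; d_3 = 2.75; x_4 = 5; y_4 = 3.75; z_4 = 6.75; w_4 = 3.25; d_4 = 2.5; x_5 = 7.25; y_5 = 7; z_5 = 0.5; h_5 = 5; x_6 = 3.5; y_6 = 5; z_6 = 2.5; r_6 = 1.5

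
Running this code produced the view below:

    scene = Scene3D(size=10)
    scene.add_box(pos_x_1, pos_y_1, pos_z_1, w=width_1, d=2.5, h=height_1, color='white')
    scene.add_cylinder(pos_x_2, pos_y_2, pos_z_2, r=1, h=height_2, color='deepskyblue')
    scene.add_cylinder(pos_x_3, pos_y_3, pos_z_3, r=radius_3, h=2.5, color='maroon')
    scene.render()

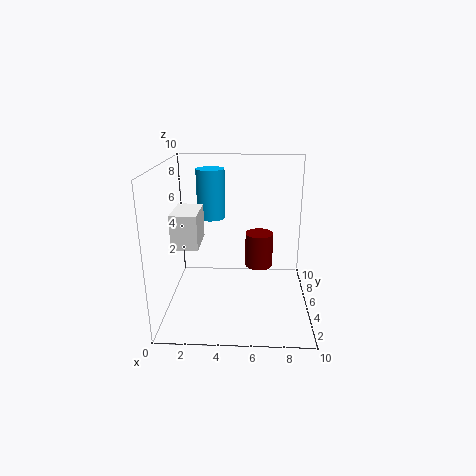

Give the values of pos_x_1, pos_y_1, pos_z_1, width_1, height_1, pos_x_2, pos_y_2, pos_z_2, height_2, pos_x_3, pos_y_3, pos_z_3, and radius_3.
pos_x_1 = 1.5; pos_y_1 = 0.5; pos_z_1 = 6; width_1 = 1.5; height_1 = 2; pos_x_2 = 3; pos_y_2 = 6.5; pos_z_2 = 6; height_2 = 3.5; pos_x_3 = 6.5; pos_y_3 = 6; pos_z_3 = 2.5; radius_3 = 1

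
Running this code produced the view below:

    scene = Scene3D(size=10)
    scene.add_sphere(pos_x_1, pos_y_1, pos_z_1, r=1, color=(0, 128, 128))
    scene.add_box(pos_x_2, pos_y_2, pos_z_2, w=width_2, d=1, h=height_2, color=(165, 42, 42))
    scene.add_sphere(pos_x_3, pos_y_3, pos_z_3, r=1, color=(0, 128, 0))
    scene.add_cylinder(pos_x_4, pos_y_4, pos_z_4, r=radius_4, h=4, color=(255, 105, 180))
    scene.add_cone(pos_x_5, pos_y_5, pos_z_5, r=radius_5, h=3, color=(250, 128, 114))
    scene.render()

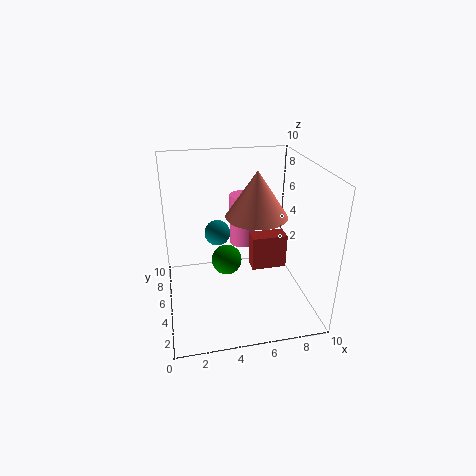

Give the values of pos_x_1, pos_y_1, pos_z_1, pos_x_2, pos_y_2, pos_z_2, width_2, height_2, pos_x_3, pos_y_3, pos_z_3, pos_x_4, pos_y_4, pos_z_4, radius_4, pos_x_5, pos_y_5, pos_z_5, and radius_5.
pos_x_1 = 4
pos_y_1 = 8
pos_z_1 = 4
pos_x_2 = 5
pos_y_2 = 1
pos_z_2 = 5
width_2 = 2
height_2 = 2
pos_x_3 = 4
pos_y_3 = 4
pos_z_3 = 4
pos_x_4 = 6
pos_y_4 = 8
pos_z_4 = 3
radius_4 = 1
pos_x_5 = 6
pos_y_5 = 4
pos_z_5 = 7
radius_5 = 2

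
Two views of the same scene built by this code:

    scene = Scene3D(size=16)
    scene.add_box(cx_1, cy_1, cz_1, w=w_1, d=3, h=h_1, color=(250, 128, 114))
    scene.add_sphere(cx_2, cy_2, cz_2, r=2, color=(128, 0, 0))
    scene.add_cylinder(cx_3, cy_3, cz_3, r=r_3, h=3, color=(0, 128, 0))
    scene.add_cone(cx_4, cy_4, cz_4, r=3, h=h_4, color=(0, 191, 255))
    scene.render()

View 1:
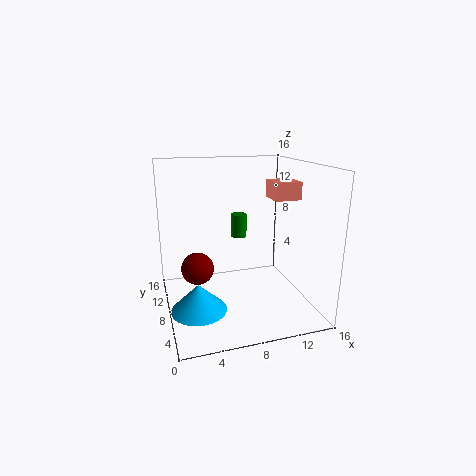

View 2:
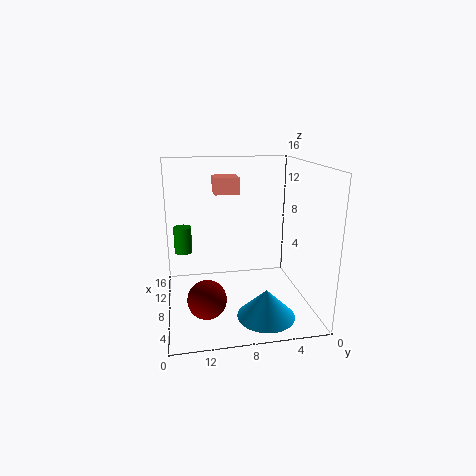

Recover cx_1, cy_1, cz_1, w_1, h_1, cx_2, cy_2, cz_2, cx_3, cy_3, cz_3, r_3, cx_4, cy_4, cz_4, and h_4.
cx_1 = 12; cy_1 = 7; cz_1 = 12; w_1 = 3; h_1 = 2; cx_2 = 4; cy_2 = 12; cz_2 = 3; cx_3 = 10; cy_3 = 14; cz_3 = 6; r_3 = 1; cx_4 = 3; cy_4 = 6; cz_4 = 1; h_4 = 3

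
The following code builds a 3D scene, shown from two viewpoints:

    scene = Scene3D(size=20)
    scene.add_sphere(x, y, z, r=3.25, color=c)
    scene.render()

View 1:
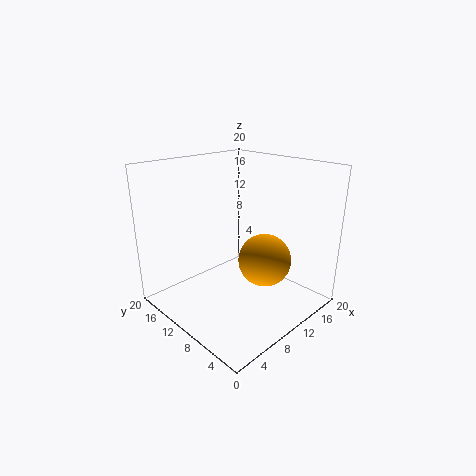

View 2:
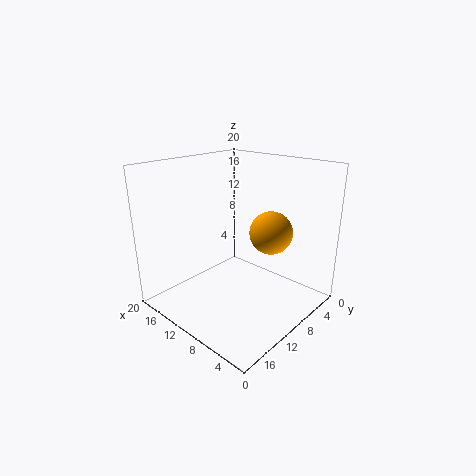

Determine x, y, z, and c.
x = 8.75
y = 4
z = 9.25
c = 'orange'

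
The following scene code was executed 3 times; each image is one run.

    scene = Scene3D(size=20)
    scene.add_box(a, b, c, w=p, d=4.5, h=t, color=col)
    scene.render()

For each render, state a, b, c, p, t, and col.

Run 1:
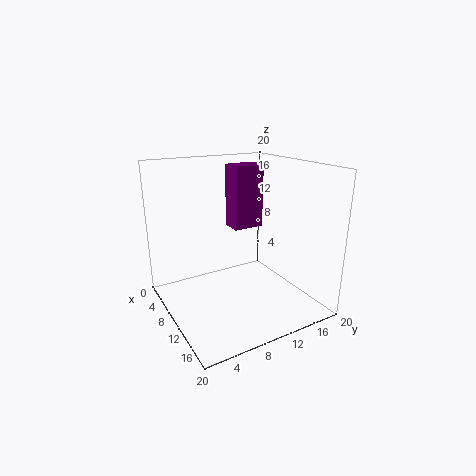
a = 5.5; b = 10.5; c = 10.5; p = 3; t = 9; col = 'purple'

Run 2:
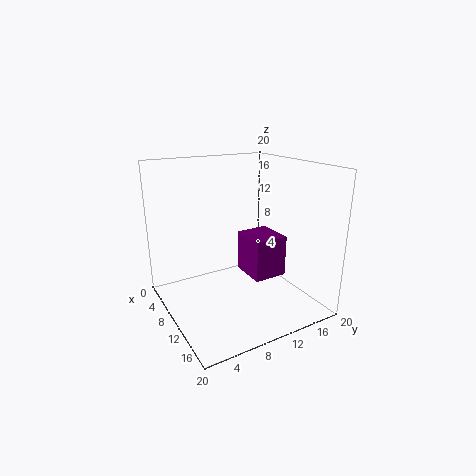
a = 10; b = 10; c = 5.5; p = 5; t = 5.5; col = 'purple'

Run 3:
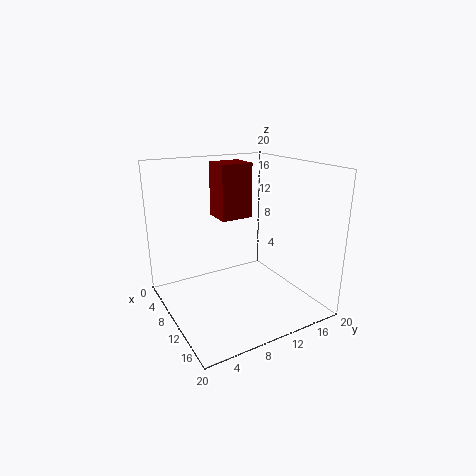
a = 5.5; b = 8; c = 12.5; p = 4; t = 7.5; col = 'maroon'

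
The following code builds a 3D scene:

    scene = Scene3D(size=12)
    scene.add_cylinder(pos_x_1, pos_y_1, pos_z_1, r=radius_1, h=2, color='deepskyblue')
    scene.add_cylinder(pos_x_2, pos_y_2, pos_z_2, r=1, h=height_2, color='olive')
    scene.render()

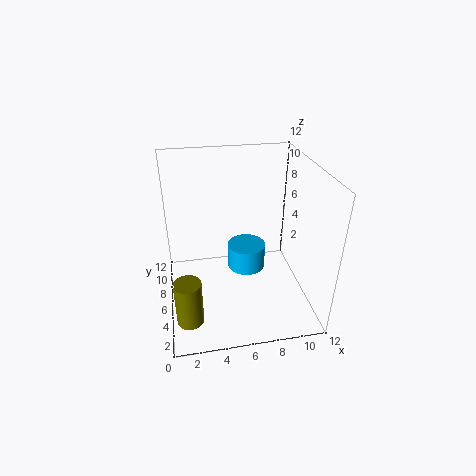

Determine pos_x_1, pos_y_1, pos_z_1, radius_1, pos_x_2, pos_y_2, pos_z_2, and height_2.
pos_x_1 = 6.5, pos_y_1 = 5, pos_z_1 = 4, radius_1 = 1.5, pos_x_2 = 1.5, pos_y_2 = 1.5, pos_z_2 = 2, height_2 = 3.5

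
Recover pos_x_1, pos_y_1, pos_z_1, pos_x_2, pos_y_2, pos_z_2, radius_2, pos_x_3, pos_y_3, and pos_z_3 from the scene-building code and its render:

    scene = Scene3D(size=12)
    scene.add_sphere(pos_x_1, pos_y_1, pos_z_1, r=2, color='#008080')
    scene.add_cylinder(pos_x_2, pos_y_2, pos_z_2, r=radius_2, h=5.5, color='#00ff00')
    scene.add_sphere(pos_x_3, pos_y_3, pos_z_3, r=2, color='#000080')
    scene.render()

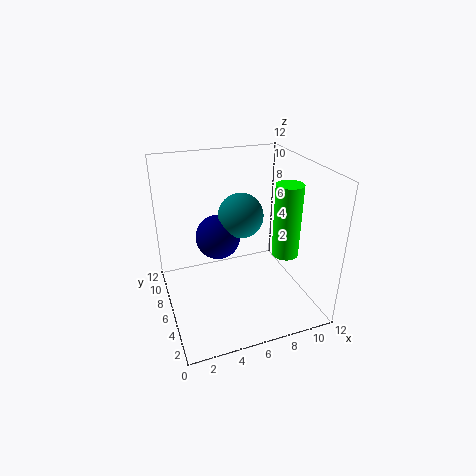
pos_x_1 = 7, pos_y_1 = 8, pos_z_1 = 7, pos_x_2 = 8.5, pos_y_2 = 2.5, pos_z_2 = 6, radius_2 = 1, pos_x_3 = 5, pos_y_3 = 8.5, pos_z_3 = 5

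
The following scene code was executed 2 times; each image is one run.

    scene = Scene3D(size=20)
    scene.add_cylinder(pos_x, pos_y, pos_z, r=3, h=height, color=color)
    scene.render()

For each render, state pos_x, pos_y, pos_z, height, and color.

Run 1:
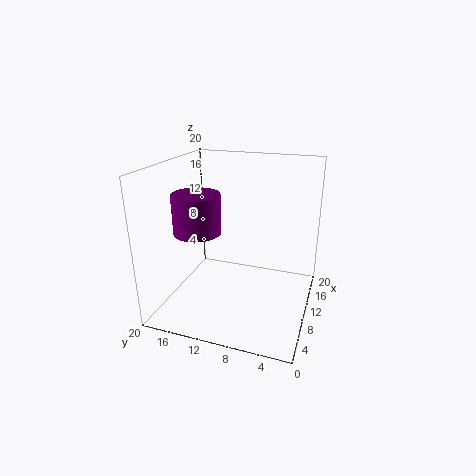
pos_x = 5.25, pos_y = 13.75, pos_z = 12.25, height = 5, color = 'purple'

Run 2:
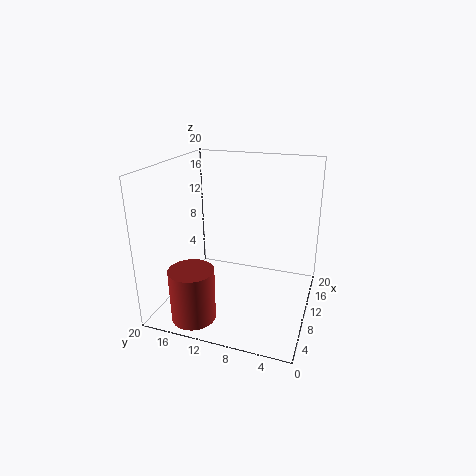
pos_x = 3.75, pos_y = 14.25, pos_z = 0.25, height = 7.25, color = 'brown'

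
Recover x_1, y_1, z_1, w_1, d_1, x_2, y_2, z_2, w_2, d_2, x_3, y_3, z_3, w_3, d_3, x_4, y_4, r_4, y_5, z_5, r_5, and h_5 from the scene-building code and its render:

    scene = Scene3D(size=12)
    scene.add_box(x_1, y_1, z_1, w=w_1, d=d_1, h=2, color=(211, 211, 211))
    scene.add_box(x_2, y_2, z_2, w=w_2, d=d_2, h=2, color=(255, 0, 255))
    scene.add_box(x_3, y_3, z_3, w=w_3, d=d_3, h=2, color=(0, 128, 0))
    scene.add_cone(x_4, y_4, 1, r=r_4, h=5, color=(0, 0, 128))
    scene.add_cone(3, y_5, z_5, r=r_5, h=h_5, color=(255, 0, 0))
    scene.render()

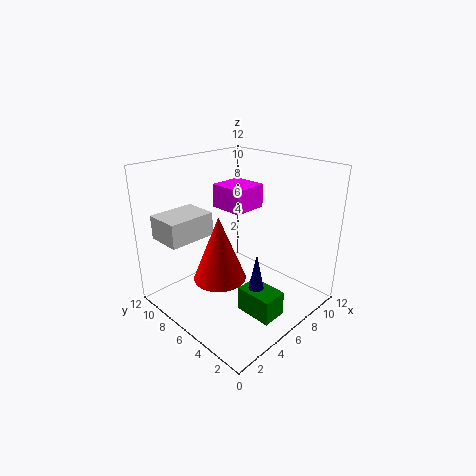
x_1 = 1, y_1 = 8, z_1 = 6, w_1 = 4, d_1 = 3, x_2 = 6, y_2 = 6, z_2 = 8, w_2 = 3, d_2 = 3, x_3 = 4, y_3 = 1, z_3 = 1, w_3 = 2, d_3 = 3, x_4 = 5, y_4 = 3, r_4 = 1, y_5 = 5, z_5 = 4, r_5 = 2, h_5 = 5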